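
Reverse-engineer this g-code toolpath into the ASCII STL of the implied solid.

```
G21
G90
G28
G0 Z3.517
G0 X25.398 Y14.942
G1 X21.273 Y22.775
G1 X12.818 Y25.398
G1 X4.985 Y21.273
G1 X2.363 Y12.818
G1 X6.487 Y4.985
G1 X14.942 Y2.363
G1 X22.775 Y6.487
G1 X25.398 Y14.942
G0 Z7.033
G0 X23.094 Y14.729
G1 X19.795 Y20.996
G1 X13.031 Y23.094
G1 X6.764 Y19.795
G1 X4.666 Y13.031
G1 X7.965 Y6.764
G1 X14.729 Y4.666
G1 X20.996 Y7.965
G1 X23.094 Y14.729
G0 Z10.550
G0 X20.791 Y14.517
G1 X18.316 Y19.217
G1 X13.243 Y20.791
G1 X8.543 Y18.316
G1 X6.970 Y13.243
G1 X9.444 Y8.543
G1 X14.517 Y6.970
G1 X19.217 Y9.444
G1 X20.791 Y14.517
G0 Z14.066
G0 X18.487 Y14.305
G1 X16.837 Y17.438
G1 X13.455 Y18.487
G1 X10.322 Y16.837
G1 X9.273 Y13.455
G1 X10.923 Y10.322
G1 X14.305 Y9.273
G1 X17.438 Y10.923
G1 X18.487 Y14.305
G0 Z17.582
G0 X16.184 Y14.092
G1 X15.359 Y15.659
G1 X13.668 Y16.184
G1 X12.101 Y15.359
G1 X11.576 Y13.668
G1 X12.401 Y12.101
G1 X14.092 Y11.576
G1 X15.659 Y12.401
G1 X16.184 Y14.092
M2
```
solid part
  facet normal 0.0000 0.0000 -1.0000
    outer loop
      vertex 12.606 27.701 0.000
      vertex 22.752 24.554 0.000
      vertex 27.701 15.154 0.000
    endloop
  endfacet
  facet normal 0.0000 0.0000 -1.0000
    outer loop
      vertex 3.206 22.752 0.000
      vertex 12.606 27.701 0.000
      vertex 27.701 15.154 0.000
    endloop
  endfacet
  facet normal 0.0000 0.0000 -1.0000
    outer loop
      vertex 0.059 12.606 0.000
      vertex 3.206 22.752 0.000
      vertex 27.701 15.154 0.000
    endloop
  endfacet
  facet normal 0.0000 0.0000 -1.0000
    outer loop
      vertex 5.008 3.206 0.000
      vertex 0.059 12.606 0.000
      vertex 27.701 15.154 0.000
    endloop
  endfacet
  facet normal 0.0000 0.0000 -1.0000
    outer loop
      vertex 15.154 0.059 0.000
      vertex 5.008 3.206 0.000
      vertex 27.701 15.154 0.000
    endloop
  endfacet
  facet normal 0.0000 0.0000 -1.0000
    outer loop
      vertex 24.554 5.008 0.000
      vertex 15.154 0.059 0.000
      vertex 27.701 15.154 0.000
    endloop
  endfacet
  facet normal 0.7562 0.3981 0.5194
    outer loop
      vertex 27.701 15.154 0.000
      vertex 22.752 24.554 0.000
      vertex 13.880 13.880 21.099
    endloop
  endfacet
  facet normal 0.2532 0.8162 0.5194
    outer loop
      vertex 22.752 24.554 0.000
      vertex 12.606 27.701 0.000
      vertex 13.880 13.880 21.099
    endloop
  endfacet
  facet normal -0.3981 0.7562 0.5194
    outer loop
      vertex 12.606 27.701 0.000
      vertex 3.206 22.752 0.000
      vertex 13.880 13.880 21.099
    endloop
  endfacet
  facet normal -0.8162 0.2532 0.5194
    outer loop
      vertex 3.206 22.752 0.000
      vertex 0.059 12.606 0.000
      vertex 13.880 13.880 21.099
    endloop
  endfacet
  facet normal -0.7562 -0.3981 0.5194
    outer loop
      vertex 0.059 12.606 0.000
      vertex 5.008 3.206 0.000
      vertex 13.880 13.880 21.099
    endloop
  endfacet
  facet normal -0.2532 -0.8162 0.5194
    outer loop
      vertex 5.008 3.206 0.000
      vertex 15.154 0.059 0.000
      vertex 13.880 13.880 21.099
    endloop
  endfacet
  facet normal 0.3981 -0.7562 0.5194
    outer loop
      vertex 15.154 0.059 0.000
      vertex 24.554 5.008 0.000
      vertex 13.880 13.880 21.099
    endloop
  endfacet
  facet normal 0.8162 -0.2532 0.5194
    outer loop
      vertex 24.554 5.008 0.000
      vertex 27.701 15.154 0.000
      vertex 13.880 13.880 21.099
    endloop
  endfacet
endsolid part

The G0 Z moves step by Δz≈3.517 mm. The G1 loops shrink linearly with z, so the solid tapers from its base footprint up to z≈21.1. Closing with a flat bottom cap and the tapered top and triangulating gives 14 facets — a regular 8-sided pyramid, base circumscribed radius ≈ 13.9 mm, apex at z ≈ 21.1 mm.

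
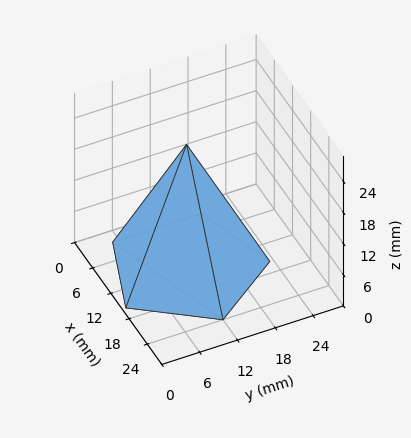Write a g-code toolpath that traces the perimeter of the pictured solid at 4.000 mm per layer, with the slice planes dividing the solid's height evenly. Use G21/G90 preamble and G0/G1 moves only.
Reading the render: the shape is a regular 5-sided pyramid, base circumscribed radius ≈ 12 mm, apex at z ≈ 24 mm (dimensions read to the nearest mm from the axis ticks). For the g-code, the solid's height is divided into equal slices at the stated Δz and each level perimeter traced with G1 moves after a G0 lift.

; perimeter-only toolpath
G21 ; units = mm
G90 ; absolute positioning
G28 ; home
; layer 1
G0 Z4.000
G0 X22.000 Y12.000
G1 X15.090 Y21.511
G1 X3.910 Y17.878
G1 X3.910 Y6.123
G1 X15.090 Y2.489
G1 X22.000 Y12.000
; layer 2
G0 Z8.000
G0 X20.000 Y12.000
G1 X14.472 Y19.609
G1 X5.528 Y16.702
G1 X5.528 Y7.298
G1 X14.472 Y4.391
G1 X20.000 Y12.000
; layer 3
G0 Z12.000
G0 X18.000 Y12.000
G1 X13.854 Y17.706
G1 X7.146 Y15.527
G1 X7.146 Y8.473
G1 X13.854 Y6.293
G1 X18.000 Y12.000
; layer 4
G0 Z16.000
G0 X16.000 Y12.000
G1 X13.236 Y15.804
G1 X8.764 Y14.351
G1 X8.764 Y9.649
G1 X13.236 Y8.196
G1 X16.000 Y12.000
; layer 5
G0 Z20.000
G0 X14.000 Y12.000
G1 X12.618 Y13.902
G1 X10.382 Y13.175
G1 X10.382 Y10.825
G1 X12.618 Y10.098
G1 X14.000 Y12.000
M2 ; end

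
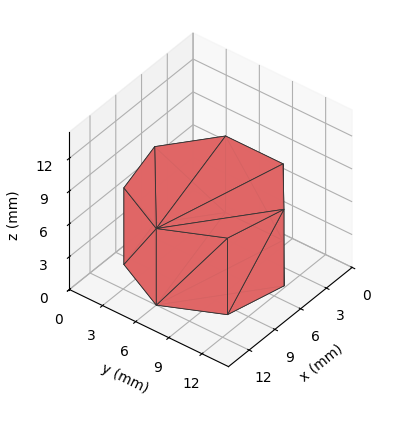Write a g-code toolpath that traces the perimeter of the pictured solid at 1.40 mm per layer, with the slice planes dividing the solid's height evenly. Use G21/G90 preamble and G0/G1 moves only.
Reading the render: the shape is a regular 7-sided prism (a cylinder approximated with 7 flat sides), circumscribed radius ≈ 6 mm, height ≈ 7 mm (dimensions read to the nearest mm from the axis ticks). For the g-code, the solid's height is divided into equal slices at the stated Δz and each level perimeter traced with G1 moves after a G0 lift.

; perimeter-only toolpath
G21 ; units = mm
G90 ; absolute positioning
G28 ; home
; layer 1
G0 Z1.40
G0 X12.00 Y6.00
G1 X9.74 Y10.69
G1 X4.66 Y11.85
G1 X0.59 Y8.60
G1 X0.59 Y3.40
G1 X4.66 Y0.15
G1 X9.74 Y1.31
G1 X12.00 Y6.00
; layer 2
G0 Z2.80
G0 X12.00 Y6.00
G1 X9.74 Y10.69
G1 X4.66 Y11.85
G1 X0.59 Y8.60
G1 X0.59 Y3.40
G1 X4.66 Y0.15
G1 X9.74 Y1.31
G1 X12.00 Y6.00
; layer 3
G0 Z4.20
G0 X12.00 Y6.00
G1 X9.74 Y10.69
G1 X4.66 Y11.85
G1 X0.59 Y8.60
G1 X0.59 Y3.40
G1 X4.66 Y0.15
G1 X9.74 Y1.31
G1 X12.00 Y6.00
; layer 4
G0 Z5.60
G0 X12.00 Y6.00
G1 X9.74 Y10.69
G1 X4.66 Y11.85
G1 X0.59 Y8.60
G1 X0.59 Y3.40
G1 X4.66 Y0.15
G1 X9.74 Y1.31
G1 X12.00 Y6.00
; layer 5
G0 Z7.00
G0 X12.00 Y6.00
G1 X9.74 Y10.69
G1 X4.66 Y11.85
G1 X0.59 Y8.60
G1 X0.59 Y3.40
G1 X4.66 Y0.15
G1 X9.74 Y1.31
G1 X12.00 Y6.00
M2 ; end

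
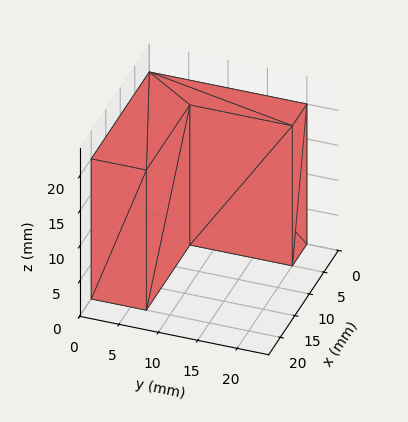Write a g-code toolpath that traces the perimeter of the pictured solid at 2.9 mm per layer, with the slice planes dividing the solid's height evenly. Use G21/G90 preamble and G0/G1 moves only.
Reading the render: the shape is an L-shaped prism: outer 20 × 20 mm, arm thicknesses ≈ 7 mm (horizontal) and 5 mm (vertical), extruded 20 mm in z (dimensions read to the nearest mm from the axis ticks). For the g-code, the solid's height is divided into equal slices at the stated Δz and each level perimeter traced with G1 moves after a G0 lift.

; perimeter-only toolpath
G21 ; units = mm
G90 ; absolute positioning
G28 ; home
; layer 1
G0 Z2.9
G0 X0.0 Y0.0
G1 X20.0 Y0.0
G1 X20.0 Y7.0
G1 X5.0 Y7.0
G1 X5.0 Y20.0
G1 X0.0 Y20.0
G1 X0.0 Y0.0
; layer 2
G0 Z5.7
G0 X0.0 Y0.0
G1 X20.0 Y0.0
G1 X20.0 Y7.0
G1 X5.0 Y7.0
G1 X5.0 Y20.0
G1 X0.0 Y20.0
G1 X0.0 Y0.0
; layer 3
G0 Z8.6
G0 X0.0 Y0.0
G1 X20.0 Y0.0
G1 X20.0 Y7.0
G1 X5.0 Y7.0
G1 X5.0 Y20.0
G1 X0.0 Y20.0
G1 X0.0 Y0.0
; layer 4
G0 Z11.4
G0 X0.0 Y0.0
G1 X20.0 Y0.0
G1 X20.0 Y7.0
G1 X5.0 Y7.0
G1 X5.0 Y20.0
G1 X0.0 Y20.0
G1 X0.0 Y0.0
; layer 5
G0 Z14.3
G0 X0.0 Y0.0
G1 X20.0 Y0.0
G1 X20.0 Y7.0
G1 X5.0 Y7.0
G1 X5.0 Y20.0
G1 X0.0 Y20.0
G1 X0.0 Y0.0
; layer 6
G0 Z17.1
G0 X0.0 Y0.0
G1 X20.0 Y0.0
G1 X20.0 Y7.0
G1 X5.0 Y7.0
G1 X5.0 Y20.0
G1 X0.0 Y20.0
G1 X0.0 Y0.0
; layer 7
G0 Z20.0
G0 X0.0 Y0.0
G1 X20.0 Y0.0
G1 X20.0 Y7.0
G1 X5.0 Y7.0
G1 X5.0 Y20.0
G1 X0.0 Y20.0
G1 X0.0 Y0.0
M2 ; end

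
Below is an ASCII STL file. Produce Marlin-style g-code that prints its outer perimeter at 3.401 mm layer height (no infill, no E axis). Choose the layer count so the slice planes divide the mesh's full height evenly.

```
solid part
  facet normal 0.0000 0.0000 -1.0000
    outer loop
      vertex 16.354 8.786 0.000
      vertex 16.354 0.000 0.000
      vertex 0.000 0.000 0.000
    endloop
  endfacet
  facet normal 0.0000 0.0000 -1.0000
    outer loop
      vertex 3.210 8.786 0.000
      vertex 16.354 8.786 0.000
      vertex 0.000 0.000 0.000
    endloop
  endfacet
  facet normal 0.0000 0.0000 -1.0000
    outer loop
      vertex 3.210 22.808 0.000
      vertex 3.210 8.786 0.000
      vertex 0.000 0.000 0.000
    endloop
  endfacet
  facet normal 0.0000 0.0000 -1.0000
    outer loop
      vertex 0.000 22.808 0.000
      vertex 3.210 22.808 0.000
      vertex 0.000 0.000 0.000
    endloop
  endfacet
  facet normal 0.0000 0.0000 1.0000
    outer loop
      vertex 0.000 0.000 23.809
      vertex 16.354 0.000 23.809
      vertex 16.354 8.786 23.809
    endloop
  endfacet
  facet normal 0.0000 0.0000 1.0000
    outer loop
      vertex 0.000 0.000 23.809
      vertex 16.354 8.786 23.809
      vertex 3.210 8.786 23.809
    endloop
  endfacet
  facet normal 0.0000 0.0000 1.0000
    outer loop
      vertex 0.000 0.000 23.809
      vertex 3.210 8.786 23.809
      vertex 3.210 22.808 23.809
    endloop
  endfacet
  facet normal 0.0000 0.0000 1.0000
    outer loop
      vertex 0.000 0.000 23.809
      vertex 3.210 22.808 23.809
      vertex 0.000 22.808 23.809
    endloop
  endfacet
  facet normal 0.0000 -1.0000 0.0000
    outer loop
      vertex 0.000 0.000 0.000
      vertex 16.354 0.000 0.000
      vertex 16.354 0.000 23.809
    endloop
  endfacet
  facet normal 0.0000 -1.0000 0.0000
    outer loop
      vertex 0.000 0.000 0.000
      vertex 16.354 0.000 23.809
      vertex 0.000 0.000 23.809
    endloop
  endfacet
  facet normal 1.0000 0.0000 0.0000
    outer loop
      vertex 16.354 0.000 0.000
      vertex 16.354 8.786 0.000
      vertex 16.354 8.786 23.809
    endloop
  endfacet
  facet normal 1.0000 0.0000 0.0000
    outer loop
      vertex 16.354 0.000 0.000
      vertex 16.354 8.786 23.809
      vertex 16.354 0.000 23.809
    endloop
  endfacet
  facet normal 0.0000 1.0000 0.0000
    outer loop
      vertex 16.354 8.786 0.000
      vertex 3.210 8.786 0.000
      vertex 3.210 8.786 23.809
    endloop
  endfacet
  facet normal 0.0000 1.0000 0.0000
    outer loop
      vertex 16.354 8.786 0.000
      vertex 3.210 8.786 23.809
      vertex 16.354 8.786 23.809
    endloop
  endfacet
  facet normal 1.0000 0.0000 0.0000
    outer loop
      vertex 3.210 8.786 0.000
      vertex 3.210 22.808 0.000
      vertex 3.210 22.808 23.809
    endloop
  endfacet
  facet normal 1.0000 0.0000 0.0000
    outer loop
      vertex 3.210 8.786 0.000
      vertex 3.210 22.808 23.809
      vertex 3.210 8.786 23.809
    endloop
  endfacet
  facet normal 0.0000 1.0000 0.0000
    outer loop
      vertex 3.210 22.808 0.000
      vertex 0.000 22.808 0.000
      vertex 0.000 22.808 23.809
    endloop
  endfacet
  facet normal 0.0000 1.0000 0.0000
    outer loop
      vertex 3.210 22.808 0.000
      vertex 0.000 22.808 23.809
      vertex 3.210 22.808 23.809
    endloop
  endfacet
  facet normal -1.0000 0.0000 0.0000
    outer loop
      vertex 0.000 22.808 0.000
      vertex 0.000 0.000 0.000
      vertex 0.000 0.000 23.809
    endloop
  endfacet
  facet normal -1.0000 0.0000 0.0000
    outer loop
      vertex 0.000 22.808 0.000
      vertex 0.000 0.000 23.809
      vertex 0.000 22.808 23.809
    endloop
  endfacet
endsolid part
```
; perimeter-only toolpath
G21 ; units = mm
G90 ; absolute positioning
G28 ; home
; layer 1
G0 Z3.401
G0 X0.000 Y0.000
G1 X16.354 Y0.000
G1 X16.354 Y8.786
G1 X3.210 Y8.786
G1 X3.210 Y22.808
G1 X0.000 Y22.808
G1 X0.000 Y0.000
; layer 2
G0 Z6.803
G0 X0.000 Y0.000
G1 X16.354 Y0.000
G1 X16.354 Y8.786
G1 X3.210 Y8.786
G1 X3.210 Y22.808
G1 X0.000 Y22.808
G1 X0.000 Y0.000
; layer 3
G0 Z10.204
G0 X0.000 Y0.000
G1 X16.354 Y0.000
G1 X16.354 Y8.786
G1 X3.210 Y8.786
G1 X3.210 Y22.808
G1 X0.000 Y22.808
G1 X0.000 Y0.000
; layer 4
G0 Z13.605
G0 X0.000 Y0.000
G1 X16.354 Y0.000
G1 X16.354 Y8.786
G1 X3.210 Y8.786
G1 X3.210 Y22.808
G1 X0.000 Y22.808
G1 X0.000 Y0.000
; layer 5
G0 Z17.006
G0 X0.000 Y0.000
G1 X16.354 Y0.000
G1 X16.354 Y8.786
G1 X3.210 Y8.786
G1 X3.210 Y22.808
G1 X0.000 Y22.808
G1 X0.000 Y0.000
; layer 6
G0 Z20.408
G0 X0.000 Y0.000
G1 X16.354 Y0.000
G1 X16.354 Y8.786
G1 X3.210 Y8.786
G1 X3.210 Y22.808
G1 X0.000 Y22.808
G1 X0.000 Y0.000
; layer 7
G0 Z23.809
G0 X0.000 Y0.000
G1 X16.354 Y0.000
G1 X16.354 Y8.786
G1 X3.210 Y8.786
G1 X3.210 Y22.808
G1 X0.000 Y22.808
G1 X0.000 Y0.000
M2 ; end

The solid is an L-shaped prism: outer 16.4 × 22.8 mm, arm thicknesses ≈ 8.79 mm (horizontal) and 3.21 mm (vertical), extruded 23.8 mm in z. Slicing at Δz = 3.401 mm — 7 equal slices spanning the solid's height, so layer i sits at z = i·h/7 — gives 7 non-empty perimeters. Each is a 6-segment closed polygon; G0 lifts to the layer z and rapids to the start vertex, then G1 traces the edges.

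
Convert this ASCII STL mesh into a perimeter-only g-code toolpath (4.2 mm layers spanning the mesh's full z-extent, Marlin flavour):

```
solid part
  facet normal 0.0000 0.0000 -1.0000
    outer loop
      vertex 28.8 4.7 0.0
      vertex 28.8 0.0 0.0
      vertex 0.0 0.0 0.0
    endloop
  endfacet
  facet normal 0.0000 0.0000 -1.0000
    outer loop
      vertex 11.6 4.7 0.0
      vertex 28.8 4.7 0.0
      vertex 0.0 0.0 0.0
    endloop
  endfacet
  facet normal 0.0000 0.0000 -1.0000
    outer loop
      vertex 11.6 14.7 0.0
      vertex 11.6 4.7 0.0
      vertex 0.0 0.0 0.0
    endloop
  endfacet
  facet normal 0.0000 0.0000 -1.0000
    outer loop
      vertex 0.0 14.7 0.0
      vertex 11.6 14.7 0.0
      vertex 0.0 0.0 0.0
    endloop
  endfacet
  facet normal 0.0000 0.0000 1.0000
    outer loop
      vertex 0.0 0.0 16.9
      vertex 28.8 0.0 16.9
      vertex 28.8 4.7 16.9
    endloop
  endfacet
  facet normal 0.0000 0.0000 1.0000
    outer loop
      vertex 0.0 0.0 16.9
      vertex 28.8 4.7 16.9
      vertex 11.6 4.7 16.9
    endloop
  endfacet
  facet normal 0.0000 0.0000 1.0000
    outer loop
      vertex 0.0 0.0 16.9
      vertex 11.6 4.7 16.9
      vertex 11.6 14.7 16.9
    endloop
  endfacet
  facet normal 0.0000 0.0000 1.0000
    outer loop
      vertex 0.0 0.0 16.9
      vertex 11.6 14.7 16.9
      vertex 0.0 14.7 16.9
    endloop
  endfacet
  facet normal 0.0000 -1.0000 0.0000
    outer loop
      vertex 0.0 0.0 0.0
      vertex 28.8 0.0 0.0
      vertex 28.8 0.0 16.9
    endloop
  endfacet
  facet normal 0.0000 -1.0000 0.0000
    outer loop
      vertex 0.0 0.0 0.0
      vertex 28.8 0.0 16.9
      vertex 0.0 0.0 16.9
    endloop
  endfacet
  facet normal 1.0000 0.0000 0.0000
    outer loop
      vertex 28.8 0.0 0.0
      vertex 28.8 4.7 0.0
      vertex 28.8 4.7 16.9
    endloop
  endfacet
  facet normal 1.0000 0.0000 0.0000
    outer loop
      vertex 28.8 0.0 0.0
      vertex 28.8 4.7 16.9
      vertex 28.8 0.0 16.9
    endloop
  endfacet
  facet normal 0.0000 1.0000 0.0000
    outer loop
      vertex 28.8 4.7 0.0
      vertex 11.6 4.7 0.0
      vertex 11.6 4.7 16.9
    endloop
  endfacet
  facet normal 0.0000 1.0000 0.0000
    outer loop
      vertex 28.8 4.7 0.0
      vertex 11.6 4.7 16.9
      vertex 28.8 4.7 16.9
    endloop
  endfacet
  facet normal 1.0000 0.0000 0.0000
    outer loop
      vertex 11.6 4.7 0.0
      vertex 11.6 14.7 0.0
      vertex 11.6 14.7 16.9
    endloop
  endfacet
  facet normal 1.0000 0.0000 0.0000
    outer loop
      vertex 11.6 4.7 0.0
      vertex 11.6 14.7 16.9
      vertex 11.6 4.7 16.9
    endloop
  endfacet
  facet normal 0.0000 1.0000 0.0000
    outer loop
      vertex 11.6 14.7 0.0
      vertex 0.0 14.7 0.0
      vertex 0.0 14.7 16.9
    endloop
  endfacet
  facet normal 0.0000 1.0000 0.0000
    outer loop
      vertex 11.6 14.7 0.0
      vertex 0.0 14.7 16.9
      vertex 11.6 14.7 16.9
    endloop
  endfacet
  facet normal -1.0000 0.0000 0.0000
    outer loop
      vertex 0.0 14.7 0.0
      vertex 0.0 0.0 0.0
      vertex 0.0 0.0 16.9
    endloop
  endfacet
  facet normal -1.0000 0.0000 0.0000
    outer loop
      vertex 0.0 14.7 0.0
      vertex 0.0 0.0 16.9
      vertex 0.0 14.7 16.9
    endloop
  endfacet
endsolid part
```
; perimeter-only toolpath
G21 ; units = mm
G90 ; absolute positioning
G28 ; home
; layer 1
G0 Z4.2
G0 X0.0 Y0.0
G1 X28.8 Y0.0
G1 X28.8 Y4.7
G1 X11.6 Y4.7
G1 X11.6 Y14.7
G1 X0.0 Y14.7
G1 X0.0 Y0.0
; layer 2
G0 Z8.4
G0 X0.0 Y0.0
G1 X28.8 Y0.0
G1 X28.8 Y4.7
G1 X11.6 Y4.7
G1 X11.6 Y14.7
G1 X0.0 Y14.7
G1 X0.0 Y0.0
; layer 3
G0 Z12.7
G0 X0.0 Y0.0
G1 X28.8 Y0.0
G1 X28.8 Y4.7
G1 X11.6 Y4.7
G1 X11.6 Y14.7
G1 X0.0 Y14.7
G1 X0.0 Y0.0
; layer 4
G0 Z16.9
G0 X0.0 Y0.0
G1 X28.8 Y0.0
G1 X28.8 Y4.7
G1 X11.6 Y4.7
G1 X11.6 Y14.7
G1 X0.0 Y14.7
G1 X0.0 Y0.0
M2 ; end

The solid is an L-shaped prism: outer 28.8 × 14.7 mm, arm thicknesses ≈ 4.7 mm (horizontal) and 11.6 mm (vertical), extruded 16.9 mm in z. Slicing at Δz = 4.2 mm — 4 equal slices spanning the solid's height, so layer i sits at z = i·h/4 — gives 4 non-empty perimeters. Each is a 6-segment closed polygon; G0 lifts to the layer z and rapids to the start vertex, then G1 traces the edges.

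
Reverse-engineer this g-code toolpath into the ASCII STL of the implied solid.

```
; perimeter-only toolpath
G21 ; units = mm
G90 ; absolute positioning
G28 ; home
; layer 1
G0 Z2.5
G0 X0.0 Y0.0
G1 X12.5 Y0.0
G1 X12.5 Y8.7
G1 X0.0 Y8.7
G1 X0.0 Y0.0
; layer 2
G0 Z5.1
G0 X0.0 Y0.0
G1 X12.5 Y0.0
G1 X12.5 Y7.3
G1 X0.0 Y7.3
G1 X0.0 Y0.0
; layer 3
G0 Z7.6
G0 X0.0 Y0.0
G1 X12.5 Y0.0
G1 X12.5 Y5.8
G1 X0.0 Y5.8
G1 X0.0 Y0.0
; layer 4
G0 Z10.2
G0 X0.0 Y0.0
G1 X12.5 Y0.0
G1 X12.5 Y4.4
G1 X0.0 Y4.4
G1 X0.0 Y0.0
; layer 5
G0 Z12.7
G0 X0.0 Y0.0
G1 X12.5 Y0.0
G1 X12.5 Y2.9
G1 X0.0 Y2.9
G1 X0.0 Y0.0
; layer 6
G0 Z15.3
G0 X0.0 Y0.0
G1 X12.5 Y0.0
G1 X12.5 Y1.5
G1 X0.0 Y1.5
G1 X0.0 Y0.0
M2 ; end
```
solid part
  facet normal 0.0000 0.0000 -1.0000
    outer loop
      vertex 12.5 10.2 0.0
      vertex 12.5 0.0 0.0
      vertex 0.0 0.0 0.0
    endloop
  endfacet
  facet normal 0.0000 0.0000 -1.0000
    outer loop
      vertex 0.0 10.2 0.0
      vertex 12.5 10.2 0.0
      vertex 0.0 0.0 0.0
    endloop
  endfacet
  facet normal 0.0000 -1.0000 0.0000
    outer loop
      vertex 0.0 0.0 0.0
      vertex 12.5 0.0 0.0
      vertex 12.5 0.0 17.8
    endloop
  endfacet
  facet normal 0.0000 -1.0000 0.0000
    outer loop
      vertex 0.0 0.0 0.0
      vertex 12.5 0.0 17.8
      vertex 0.0 0.0 17.8
    endloop
  endfacet
  facet normal 0.0000 0.8676 0.4972
    outer loop
      vertex 0.0 0.0 17.8
      vertex 12.5 0.0 17.8
      vertex 12.5 10.2 0.0
    endloop
  endfacet
  facet normal 0.0000 0.8676 0.4972
    outer loop
      vertex 0.0 0.0 17.8
      vertex 12.5 10.2 0.0
      vertex 0.0 10.2 0.0
    endloop
  endfacet
  facet normal -1.0000 0.0000 0.0000
    outer loop
      vertex 0.0 0.0 17.8
      vertex 0.0 10.2 0.0
      vertex 0.0 0.0 0.0
    endloop
  endfacet
  facet normal 1.0000 0.0000 0.0000
    outer loop
      vertex 12.5 0.0 0.0
      vertex 12.5 10.2 0.0
      vertex 12.5 0.0 17.8
    endloop
  endfacet
endsolid part

The G0 Z moves step by Δz≈2.5 mm. The G1 loops shrink linearly with z, so the solid tapers from its base footprint up to z≈17.8. Closing with a flat bottom cap and the tapered top and triangulating gives 8 facets — a wedge (ramp): 12.5 × 10.2 mm base, rising to 17.8 mm along the y=0 edge and sloping linearly to z=0 at y=10.2.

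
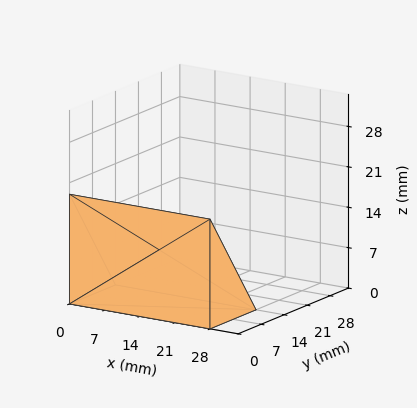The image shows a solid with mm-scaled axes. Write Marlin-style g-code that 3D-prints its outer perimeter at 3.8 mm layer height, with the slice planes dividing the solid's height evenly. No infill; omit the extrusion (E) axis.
Reading the render: the shape is a wedge (ramp): 28 × 14 mm base, rising to 19 mm along the y=0 edge and sloping linearly to z=0 at y=14 (dimensions read to the nearest mm from the axis ticks). For the g-code, the solid's height is divided into equal slices at the stated Δz and each level perimeter traced with G1 moves after a G0 lift.

; perimeter-only toolpath
G21 ; units = mm
G90 ; absolute positioning
G28 ; home
; layer 1
G0 Z3.8
G0 X0.0 Y0.0
G1 X28.0 Y0.0
G1 X28.0 Y11.2
G1 X0.0 Y11.2
G1 X0.0 Y0.0
; layer 2
G0 Z7.6
G0 X0.0 Y0.0
G1 X28.0 Y0.0
G1 X28.0 Y8.4
G1 X0.0 Y8.4
G1 X0.0 Y0.0
; layer 3
G0 Z11.4
G0 X0.0 Y0.0
G1 X28.0 Y0.0
G1 X28.0 Y5.6
G1 X0.0 Y5.6
G1 X0.0 Y0.0
; layer 4
G0 Z15.2
G0 X0.0 Y0.0
G1 X28.0 Y0.0
G1 X28.0 Y2.8
G1 X0.0 Y2.8
G1 X0.0 Y0.0
M2 ; end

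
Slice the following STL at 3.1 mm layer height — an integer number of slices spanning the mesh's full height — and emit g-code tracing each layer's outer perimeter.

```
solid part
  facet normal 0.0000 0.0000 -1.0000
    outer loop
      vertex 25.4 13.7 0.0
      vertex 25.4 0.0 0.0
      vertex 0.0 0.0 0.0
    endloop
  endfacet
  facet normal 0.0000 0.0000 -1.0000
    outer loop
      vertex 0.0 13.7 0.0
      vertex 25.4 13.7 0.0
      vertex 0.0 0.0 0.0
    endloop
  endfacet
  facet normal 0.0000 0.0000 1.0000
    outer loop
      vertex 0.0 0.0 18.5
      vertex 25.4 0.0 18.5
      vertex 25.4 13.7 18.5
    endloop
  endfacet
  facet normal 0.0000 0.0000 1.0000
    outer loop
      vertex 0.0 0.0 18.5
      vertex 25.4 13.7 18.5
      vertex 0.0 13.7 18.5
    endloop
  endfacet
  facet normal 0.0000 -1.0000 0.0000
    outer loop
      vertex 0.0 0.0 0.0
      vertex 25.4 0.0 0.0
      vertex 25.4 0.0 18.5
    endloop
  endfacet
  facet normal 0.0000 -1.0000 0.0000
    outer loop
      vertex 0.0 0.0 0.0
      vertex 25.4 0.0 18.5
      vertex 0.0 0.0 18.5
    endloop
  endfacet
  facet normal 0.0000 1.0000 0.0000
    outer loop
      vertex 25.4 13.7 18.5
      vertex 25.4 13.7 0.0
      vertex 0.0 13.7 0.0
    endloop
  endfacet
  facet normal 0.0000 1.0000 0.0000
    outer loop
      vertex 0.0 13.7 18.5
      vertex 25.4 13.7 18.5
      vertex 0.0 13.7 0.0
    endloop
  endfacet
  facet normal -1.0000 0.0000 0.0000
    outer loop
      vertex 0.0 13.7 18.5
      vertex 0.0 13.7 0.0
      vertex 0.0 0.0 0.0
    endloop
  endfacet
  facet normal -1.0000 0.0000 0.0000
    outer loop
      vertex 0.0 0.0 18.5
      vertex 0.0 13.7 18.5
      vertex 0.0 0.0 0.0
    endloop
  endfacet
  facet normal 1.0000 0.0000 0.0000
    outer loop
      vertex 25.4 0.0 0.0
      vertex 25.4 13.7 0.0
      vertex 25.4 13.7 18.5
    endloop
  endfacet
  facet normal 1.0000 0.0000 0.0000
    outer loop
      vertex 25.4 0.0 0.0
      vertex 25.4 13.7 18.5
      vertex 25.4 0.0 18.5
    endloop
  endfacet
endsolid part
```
; perimeter-only toolpath
G21 ; units = mm
G90 ; absolute positioning
G28 ; home
; layer 1
G0 Z3.1
G0 X0.0 Y0.0
G1 X25.4 Y0.0
G1 X25.4 Y13.7
G1 X0.0 Y13.7
G1 X0.0 Y0.0
; layer 2
G0 Z6.2
G0 X0.0 Y0.0
G1 X25.4 Y0.0
G1 X25.4 Y13.7
G1 X0.0 Y13.7
G1 X0.0 Y0.0
; layer 3
G0 Z9.2
G0 X0.0 Y0.0
G1 X25.4 Y0.0
G1 X25.4 Y13.7
G1 X0.0 Y13.7
G1 X0.0 Y0.0
; layer 4
G0 Z12.3
G0 X0.0 Y0.0
G1 X25.4 Y0.0
G1 X25.4 Y13.7
G1 X0.0 Y13.7
G1 X0.0 Y0.0
; layer 5
G0 Z15.4
G0 X0.0 Y0.0
G1 X25.4 Y0.0
G1 X25.4 Y13.7
G1 X0.0 Y13.7
G1 X0.0 Y0.0
; layer 6
G0 Z18.5
G0 X0.0 Y0.0
G1 X25.4 Y0.0
G1 X25.4 Y13.7
G1 X0.0 Y13.7
G1 X0.0 Y0.0
M2 ; end

The solid is a rectangular box, roughly 25.4 × 13.7 mm footprint and 18.5 mm tall. Slicing at Δz = 3.1 mm — 6 equal slices spanning the solid's height, so layer i sits at z = i·h/6 — gives 6 non-empty perimeters. Each is a 4-segment closed polygon; G0 lifts to the layer z and rapids to the start vertex, then G1 traces the edges.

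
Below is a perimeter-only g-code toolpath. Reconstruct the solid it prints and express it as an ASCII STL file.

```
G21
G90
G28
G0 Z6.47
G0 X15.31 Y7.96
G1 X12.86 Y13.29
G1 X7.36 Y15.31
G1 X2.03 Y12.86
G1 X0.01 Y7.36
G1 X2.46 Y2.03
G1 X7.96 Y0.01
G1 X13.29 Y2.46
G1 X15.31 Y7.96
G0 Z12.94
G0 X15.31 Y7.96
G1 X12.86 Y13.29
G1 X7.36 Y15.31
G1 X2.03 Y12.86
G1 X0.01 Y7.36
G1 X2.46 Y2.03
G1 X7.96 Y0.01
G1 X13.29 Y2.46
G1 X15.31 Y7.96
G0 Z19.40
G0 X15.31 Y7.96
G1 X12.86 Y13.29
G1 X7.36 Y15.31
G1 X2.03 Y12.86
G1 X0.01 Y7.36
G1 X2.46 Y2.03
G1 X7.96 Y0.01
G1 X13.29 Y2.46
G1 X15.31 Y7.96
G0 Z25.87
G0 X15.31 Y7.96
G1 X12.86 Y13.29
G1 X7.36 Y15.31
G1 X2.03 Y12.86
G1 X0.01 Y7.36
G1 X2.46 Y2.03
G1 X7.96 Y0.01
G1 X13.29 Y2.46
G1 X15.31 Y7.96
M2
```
solid part
  facet normal 0.0000 0.0000 -1.0000
    outer loop
      vertex 7.36 15.31 0.00
      vertex 12.86 13.29 0.00
      vertex 15.31 7.96 0.00
    endloop
  endfacet
  facet normal 0.0000 0.0000 -1.0000
    outer loop
      vertex 2.03 12.86 0.00
      vertex 7.36 15.31 0.00
      vertex 15.31 7.96 0.00
    endloop
  endfacet
  facet normal 0.0000 0.0000 -1.0000
    outer loop
      vertex 0.01 7.36 0.00
      vertex 2.03 12.86 0.00
      vertex 15.31 7.96 0.00
    endloop
  endfacet
  facet normal 0.0000 0.0000 -1.0000
    outer loop
      vertex 2.46 2.03 0.00
      vertex 0.01 7.36 0.00
      vertex 15.31 7.96 0.00
    endloop
  endfacet
  facet normal 0.0000 0.0000 -1.0000
    outer loop
      vertex 7.96 0.01 0.00
      vertex 2.46 2.03 0.00
      vertex 15.31 7.96 0.00
    endloop
  endfacet
  facet normal 0.0000 0.0000 -1.0000
    outer loop
      vertex 13.29 2.46 0.00
      vertex 7.96 0.01 0.00
      vertex 15.31 7.96 0.00
    endloop
  endfacet
  facet normal 0.0000 0.0000 1.0000
    outer loop
      vertex 15.31 7.96 25.87
      vertex 12.86 13.29 25.87
      vertex 7.36 15.31 25.87
    endloop
  endfacet
  facet normal 0.0000 0.0000 1.0000
    outer loop
      vertex 15.31 7.96 25.87
      vertex 7.36 15.31 25.87
      vertex 2.03 12.86 25.87
    endloop
  endfacet
  facet normal 0.0000 0.0000 1.0000
    outer loop
      vertex 15.31 7.96 25.87
      vertex 2.03 12.86 25.87
      vertex 0.01 7.36 25.87
    endloop
  endfacet
  facet normal 0.0000 0.0000 1.0000
    outer loop
      vertex 15.31 7.96 25.87
      vertex 0.01 7.36 25.87
      vertex 2.46 2.03 25.87
    endloop
  endfacet
  facet normal 0.0000 0.0000 1.0000
    outer loop
      vertex 15.31 7.96 25.87
      vertex 2.46 2.03 25.87
      vertex 7.96 0.01 25.87
    endloop
  endfacet
  facet normal 0.0000 0.0000 1.0000
    outer loop
      vertex 15.31 7.96 25.87
      vertex 7.96 0.01 25.87
      vertex 13.29 2.46 25.87
    endloop
  endfacet
  facet normal 0.9086 0.4177 0.0000
    outer loop
      vertex 15.31 7.96 0.00
      vertex 12.86 13.29 0.00
      vertex 12.86 13.29 25.87
    endloop
  endfacet
  facet normal 0.9086 0.4177 0.0000
    outer loop
      vertex 15.31 7.96 0.00
      vertex 12.86 13.29 25.87
      vertex 15.31 7.96 25.87
    endloop
  endfacet
  facet normal 0.3448 0.9387 0.0000
    outer loop
      vertex 12.86 13.29 0.00
      vertex 7.36 15.31 0.00
      vertex 7.36 15.31 25.87
    endloop
  endfacet
  facet normal 0.3448 0.9387 0.0000
    outer loop
      vertex 12.86 13.29 0.00
      vertex 7.36 15.31 25.87
      vertex 12.86 13.29 25.87
    endloop
  endfacet
  facet normal -0.4177 0.9086 0.0000
    outer loop
      vertex 7.36 15.31 0.00
      vertex 2.03 12.86 0.00
      vertex 2.03 12.86 25.87
    endloop
  endfacet
  facet normal -0.4177 0.9086 0.0000
    outer loop
      vertex 7.36 15.31 0.00
      vertex 2.03 12.86 25.87
      vertex 7.36 15.31 25.87
    endloop
  endfacet
  facet normal -0.9387 0.3448 0.0000
    outer loop
      vertex 2.03 12.86 0.00
      vertex 0.01 7.36 0.00
      vertex 0.01 7.36 25.87
    endloop
  endfacet
  facet normal -0.9387 0.3448 0.0000
    outer loop
      vertex 2.03 12.86 0.00
      vertex 0.01 7.36 25.87
      vertex 2.03 12.86 25.87
    endloop
  endfacet
  facet normal -0.9086 -0.4177 0.0000
    outer loop
      vertex 0.01 7.36 0.00
      vertex 2.46 2.03 0.00
      vertex 2.46 2.03 25.87
    endloop
  endfacet
  facet normal -0.9086 -0.4177 0.0000
    outer loop
      vertex 0.01 7.36 0.00
      vertex 2.46 2.03 25.87
      vertex 0.01 7.36 25.87
    endloop
  endfacet
  facet normal -0.3448 -0.9387 0.0000
    outer loop
      vertex 2.46 2.03 0.00
      vertex 7.96 0.01 0.00
      vertex 7.96 0.01 25.87
    endloop
  endfacet
  facet normal -0.3448 -0.9387 0.0000
    outer loop
      vertex 2.46 2.03 0.00
      vertex 7.96 0.01 25.87
      vertex 2.46 2.03 25.87
    endloop
  endfacet
  facet normal 0.4177 -0.9086 0.0000
    outer loop
      vertex 7.96 0.01 0.00
      vertex 13.29 2.46 0.00
      vertex 13.29 2.46 25.87
    endloop
  endfacet
  facet normal 0.4177 -0.9086 0.0000
    outer loop
      vertex 7.96 0.01 0.00
      vertex 13.29 2.46 25.87
      vertex 7.96 0.01 25.87
    endloop
  endfacet
  facet normal 0.9387 -0.3448 0.0000
    outer loop
      vertex 13.29 2.46 0.00
      vertex 15.31 7.96 0.00
      vertex 15.31 7.96 25.87
    endloop
  endfacet
  facet normal 0.9387 -0.3448 0.0000
    outer loop
      vertex 13.29 2.46 0.00
      vertex 15.31 7.96 25.87
      vertex 13.29 2.46 25.87
    endloop
  endfacet
endsolid part

The G0 Z moves step by Δz≈6.47 mm. Every layer's G1 loop is the same polygon, so the solid is a straight extrusion of it from z=0 to z≈25.9. Closing with flat bottom and top caps and triangulating gives 28 facets — a regular 8-sided prism (a cylinder approximated with 8 flat sides), circumscribed radius ≈ 7.66 mm, height ≈ 25.9 mm.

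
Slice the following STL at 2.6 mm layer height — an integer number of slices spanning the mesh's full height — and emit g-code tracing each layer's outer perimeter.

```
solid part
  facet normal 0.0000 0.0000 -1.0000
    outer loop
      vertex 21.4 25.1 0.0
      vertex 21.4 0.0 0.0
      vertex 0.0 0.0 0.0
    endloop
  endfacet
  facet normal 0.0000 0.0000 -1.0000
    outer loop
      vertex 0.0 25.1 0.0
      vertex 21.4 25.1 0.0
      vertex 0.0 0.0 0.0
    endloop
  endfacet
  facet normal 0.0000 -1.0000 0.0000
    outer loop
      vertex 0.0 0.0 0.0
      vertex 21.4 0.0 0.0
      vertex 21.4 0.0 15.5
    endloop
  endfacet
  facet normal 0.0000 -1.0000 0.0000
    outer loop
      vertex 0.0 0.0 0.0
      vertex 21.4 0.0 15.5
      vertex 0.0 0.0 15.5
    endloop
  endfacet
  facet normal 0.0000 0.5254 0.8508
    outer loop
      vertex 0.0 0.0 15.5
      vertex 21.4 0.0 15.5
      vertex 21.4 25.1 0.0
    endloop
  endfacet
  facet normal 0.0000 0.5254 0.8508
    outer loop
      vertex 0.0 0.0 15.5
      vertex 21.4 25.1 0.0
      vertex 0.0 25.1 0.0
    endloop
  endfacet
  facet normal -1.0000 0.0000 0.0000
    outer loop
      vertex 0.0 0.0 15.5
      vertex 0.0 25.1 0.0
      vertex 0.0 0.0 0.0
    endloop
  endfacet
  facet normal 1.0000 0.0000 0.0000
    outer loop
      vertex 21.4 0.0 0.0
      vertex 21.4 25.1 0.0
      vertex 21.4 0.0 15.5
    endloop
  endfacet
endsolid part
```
; perimeter-only toolpath
G21 ; units = mm
G90 ; absolute positioning
G28 ; home
; layer 1
G0 Z2.6
G0 X0.0 Y0.0
G1 X21.4 Y0.0
G1 X21.4 Y20.9
G1 X0.0 Y20.9
G1 X0.0 Y0.0
; layer 2
G0 Z5.2
G0 X0.0 Y0.0
G1 X21.4 Y0.0
G1 X21.4 Y16.7
G1 X0.0 Y16.7
G1 X0.0 Y0.0
; layer 3
G0 Z7.8
G0 X0.0 Y0.0
G1 X21.4 Y0.0
G1 X21.4 Y12.6
G1 X0.0 Y12.6
G1 X0.0 Y0.0
; layer 4
G0 Z10.3
G0 X0.0 Y0.0
G1 X21.4 Y0.0
G1 X21.4 Y8.4
G1 X0.0 Y8.4
G1 X0.0 Y0.0
; layer 5
G0 Z12.9
G0 X0.0 Y0.0
G1 X21.4 Y0.0
G1 X21.4 Y4.2
G1 X0.0 Y4.2
G1 X0.0 Y0.0
M2 ; end

The solid is a wedge (ramp): 21.4 × 25.1 mm base, rising to 15.5 mm along the y=0 edge and sloping linearly to z=0 at y=25.1. Slicing at Δz = 2.6 mm — 6 equal slices spanning the solid's height, so layer i sits at z = i·h/6 — gives 5 non-empty perimeters. Each is a 4-segment closed polygon; G0 lifts to the layer z and rapids to the start vertex, then G1 traces the edges. The cross-section shrinks linearly with z (the slice at the apex is degenerate and omitted).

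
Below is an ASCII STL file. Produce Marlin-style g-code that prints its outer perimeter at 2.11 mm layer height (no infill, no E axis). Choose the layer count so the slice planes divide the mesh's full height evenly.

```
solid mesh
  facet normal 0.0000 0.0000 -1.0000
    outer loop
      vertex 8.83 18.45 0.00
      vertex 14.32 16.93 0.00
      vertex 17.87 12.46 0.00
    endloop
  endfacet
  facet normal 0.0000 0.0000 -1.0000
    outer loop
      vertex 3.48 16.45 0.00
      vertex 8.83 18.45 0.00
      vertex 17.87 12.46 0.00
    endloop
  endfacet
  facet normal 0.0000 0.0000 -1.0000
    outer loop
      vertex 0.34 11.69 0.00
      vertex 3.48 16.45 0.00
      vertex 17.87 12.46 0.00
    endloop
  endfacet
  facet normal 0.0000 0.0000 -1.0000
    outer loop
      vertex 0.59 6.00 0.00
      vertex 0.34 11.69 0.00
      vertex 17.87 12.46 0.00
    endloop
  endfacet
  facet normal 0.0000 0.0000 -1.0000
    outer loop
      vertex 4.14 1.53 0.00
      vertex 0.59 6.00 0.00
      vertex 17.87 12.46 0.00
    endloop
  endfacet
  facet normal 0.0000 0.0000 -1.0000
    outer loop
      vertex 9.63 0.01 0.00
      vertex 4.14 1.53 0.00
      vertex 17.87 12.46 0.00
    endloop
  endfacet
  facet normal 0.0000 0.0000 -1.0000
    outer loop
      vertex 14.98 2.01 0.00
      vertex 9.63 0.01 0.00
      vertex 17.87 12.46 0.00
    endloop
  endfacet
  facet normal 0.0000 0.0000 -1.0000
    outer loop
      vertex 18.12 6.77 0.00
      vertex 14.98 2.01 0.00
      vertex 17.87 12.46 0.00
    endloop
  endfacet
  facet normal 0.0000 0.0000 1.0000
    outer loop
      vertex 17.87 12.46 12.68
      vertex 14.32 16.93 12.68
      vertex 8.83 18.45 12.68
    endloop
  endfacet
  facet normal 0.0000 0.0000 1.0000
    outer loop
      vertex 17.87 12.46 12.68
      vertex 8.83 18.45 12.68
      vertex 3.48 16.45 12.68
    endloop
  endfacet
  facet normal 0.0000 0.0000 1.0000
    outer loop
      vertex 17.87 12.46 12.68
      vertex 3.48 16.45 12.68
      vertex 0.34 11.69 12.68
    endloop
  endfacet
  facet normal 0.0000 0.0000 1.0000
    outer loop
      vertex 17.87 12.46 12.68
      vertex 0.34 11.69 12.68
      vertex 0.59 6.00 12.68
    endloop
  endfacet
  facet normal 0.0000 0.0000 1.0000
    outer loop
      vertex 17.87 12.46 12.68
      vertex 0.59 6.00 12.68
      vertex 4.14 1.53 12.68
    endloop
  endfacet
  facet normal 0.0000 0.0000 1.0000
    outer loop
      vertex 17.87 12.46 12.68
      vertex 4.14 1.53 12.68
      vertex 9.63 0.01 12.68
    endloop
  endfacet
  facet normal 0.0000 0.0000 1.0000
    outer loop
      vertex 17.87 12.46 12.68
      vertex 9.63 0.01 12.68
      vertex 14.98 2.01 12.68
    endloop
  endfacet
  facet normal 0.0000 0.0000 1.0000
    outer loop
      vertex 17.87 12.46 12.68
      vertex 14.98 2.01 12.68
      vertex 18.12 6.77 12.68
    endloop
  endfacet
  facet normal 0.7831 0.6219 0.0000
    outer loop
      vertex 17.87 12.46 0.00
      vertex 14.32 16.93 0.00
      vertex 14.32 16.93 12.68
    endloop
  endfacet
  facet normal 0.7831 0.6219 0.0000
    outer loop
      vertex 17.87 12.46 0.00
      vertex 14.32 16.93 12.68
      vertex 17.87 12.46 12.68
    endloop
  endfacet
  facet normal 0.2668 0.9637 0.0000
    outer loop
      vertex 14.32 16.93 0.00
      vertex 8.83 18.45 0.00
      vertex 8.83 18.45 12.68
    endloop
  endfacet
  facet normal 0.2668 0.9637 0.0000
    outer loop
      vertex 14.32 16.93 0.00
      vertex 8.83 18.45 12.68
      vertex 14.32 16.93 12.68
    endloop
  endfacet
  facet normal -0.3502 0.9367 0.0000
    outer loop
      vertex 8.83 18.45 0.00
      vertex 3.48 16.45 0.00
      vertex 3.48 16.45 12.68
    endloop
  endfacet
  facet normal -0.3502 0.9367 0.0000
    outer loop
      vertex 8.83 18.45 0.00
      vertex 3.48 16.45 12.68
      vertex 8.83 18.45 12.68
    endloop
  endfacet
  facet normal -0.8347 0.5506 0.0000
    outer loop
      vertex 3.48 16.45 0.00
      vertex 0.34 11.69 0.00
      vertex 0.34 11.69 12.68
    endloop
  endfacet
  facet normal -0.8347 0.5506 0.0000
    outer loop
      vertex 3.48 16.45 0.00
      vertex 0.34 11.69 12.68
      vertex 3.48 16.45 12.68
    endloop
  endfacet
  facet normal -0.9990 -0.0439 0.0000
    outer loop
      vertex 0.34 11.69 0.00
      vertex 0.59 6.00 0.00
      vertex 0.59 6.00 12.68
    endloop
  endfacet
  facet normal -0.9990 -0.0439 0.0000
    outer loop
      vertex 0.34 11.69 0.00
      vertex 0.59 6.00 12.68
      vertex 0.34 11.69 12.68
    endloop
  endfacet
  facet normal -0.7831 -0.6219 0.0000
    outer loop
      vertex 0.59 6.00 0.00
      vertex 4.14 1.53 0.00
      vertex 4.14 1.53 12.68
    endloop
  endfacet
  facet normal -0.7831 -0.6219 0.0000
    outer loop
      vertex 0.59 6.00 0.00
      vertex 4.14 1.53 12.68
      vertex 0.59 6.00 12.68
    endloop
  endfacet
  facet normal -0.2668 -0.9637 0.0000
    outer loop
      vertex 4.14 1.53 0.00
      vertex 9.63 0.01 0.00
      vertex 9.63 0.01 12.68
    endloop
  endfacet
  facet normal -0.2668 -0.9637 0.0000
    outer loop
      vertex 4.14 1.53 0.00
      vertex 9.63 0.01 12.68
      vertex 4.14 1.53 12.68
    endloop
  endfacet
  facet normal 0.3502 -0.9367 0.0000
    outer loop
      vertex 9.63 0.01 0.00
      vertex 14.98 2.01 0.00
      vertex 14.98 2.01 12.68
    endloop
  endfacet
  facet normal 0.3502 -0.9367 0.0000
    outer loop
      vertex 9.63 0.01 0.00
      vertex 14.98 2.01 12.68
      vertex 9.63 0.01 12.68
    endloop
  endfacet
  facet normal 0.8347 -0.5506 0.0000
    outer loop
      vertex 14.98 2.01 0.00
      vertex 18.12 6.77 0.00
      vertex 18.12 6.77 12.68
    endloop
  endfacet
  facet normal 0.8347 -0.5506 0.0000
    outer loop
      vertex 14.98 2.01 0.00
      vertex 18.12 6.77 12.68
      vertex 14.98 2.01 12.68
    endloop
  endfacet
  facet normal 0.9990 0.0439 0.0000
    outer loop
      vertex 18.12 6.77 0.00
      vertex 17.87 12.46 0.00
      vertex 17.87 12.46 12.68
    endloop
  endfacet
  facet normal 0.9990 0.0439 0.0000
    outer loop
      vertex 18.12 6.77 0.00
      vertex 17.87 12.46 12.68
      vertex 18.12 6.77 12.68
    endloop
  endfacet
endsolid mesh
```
; perimeter-only toolpath
G21 ; units = mm
G90 ; absolute positioning
G28 ; home
; layer 1
G0 Z2.11
G0 X17.87 Y12.46
G1 X14.32 Y16.93
G1 X8.83 Y18.45
G1 X3.48 Y16.45
G1 X0.34 Y11.69
G1 X0.59 Y6.00
G1 X4.14 Y1.53
G1 X9.63 Y0.01
G1 X14.98 Y2.01
G1 X18.12 Y6.77
G1 X17.87 Y12.46
; layer 2
G0 Z4.23
G0 X17.87 Y12.46
G1 X14.32 Y16.93
G1 X8.83 Y18.45
G1 X3.48 Y16.45
G1 X0.34 Y11.69
G1 X0.59 Y6.00
G1 X4.14 Y1.53
G1 X9.63 Y0.01
G1 X14.98 Y2.01
G1 X18.12 Y6.77
G1 X17.87 Y12.46
; layer 3
G0 Z6.34
G0 X17.87 Y12.46
G1 X14.32 Y16.93
G1 X8.83 Y18.45
G1 X3.48 Y16.45
G1 X0.34 Y11.69
G1 X0.59 Y6.00
G1 X4.14 Y1.53
G1 X9.63 Y0.01
G1 X14.98 Y2.01
G1 X18.12 Y6.77
G1 X17.87 Y12.46
; layer 4
G0 Z8.45
G0 X17.87 Y12.46
G1 X14.32 Y16.93
G1 X8.83 Y18.45
G1 X3.48 Y16.45
G1 X0.34 Y11.69
G1 X0.59 Y6.00
G1 X4.14 Y1.53
G1 X9.63 Y0.01
G1 X14.98 Y2.01
G1 X18.12 Y6.77
G1 X17.87 Y12.46
; layer 5
G0 Z10.57
G0 X17.87 Y12.46
G1 X14.32 Y16.93
G1 X8.83 Y18.45
G1 X3.48 Y16.45
G1 X0.34 Y11.69
G1 X0.59 Y6.00
G1 X4.14 Y1.53
G1 X9.63 Y0.01
G1 X14.98 Y2.01
G1 X18.12 Y6.77
G1 X17.87 Y12.46
; layer 6
G0 Z12.68
G0 X17.87 Y12.46
G1 X14.32 Y16.93
G1 X8.83 Y18.45
G1 X3.48 Y16.45
G1 X0.34 Y11.69
G1 X0.59 Y6.00
G1 X4.14 Y1.53
G1 X9.63 Y0.01
G1 X14.98 Y2.01
G1 X18.12 Y6.77
G1 X17.87 Y12.46
M2 ; end

The solid is a regular 10-sided prism (a cylinder approximated with 10 flat sides), circumscribed radius ≈ 9.23 mm, height ≈ 12.7 mm. Slicing at Δz = 2.11 mm — 6 equal slices spanning the solid's height, so layer i sits at z = i·h/6 — gives 6 non-empty perimeters. Each is a 10-segment closed polygon; G0 lifts to the layer z and rapids to the start vertex, then G1 traces the edges.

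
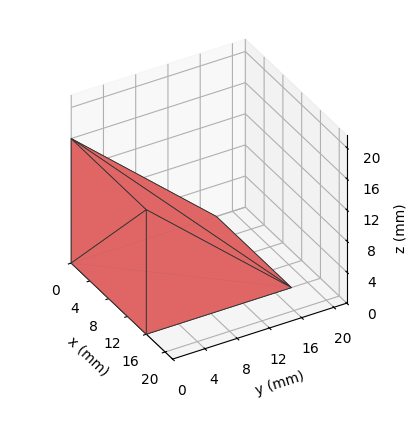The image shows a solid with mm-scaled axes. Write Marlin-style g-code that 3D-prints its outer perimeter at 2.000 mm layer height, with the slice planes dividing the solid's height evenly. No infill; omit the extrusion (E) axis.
Reading the render: the shape is a wedge (ramp): 16 × 18 mm base, rising to 16 mm along the y=0 edge and sloping linearly to z=0 at y=18 (dimensions read to the nearest mm from the axis ticks). For the g-code, the solid's height is divided into equal slices at the stated Δz and each level perimeter traced with G1 moves after a G0 lift.

; perimeter-only toolpath
G21 ; units = mm
G90 ; absolute positioning
G28 ; home
; layer 1
G0 Z2.000
G0 X0.000 Y0.000
G1 X16.000 Y0.000
G1 X16.000 Y15.750
G1 X0.000 Y15.750
G1 X0.000 Y0.000
; layer 2
G0 Z4.000
G0 X0.000 Y0.000
G1 X16.000 Y0.000
G1 X16.000 Y13.500
G1 X0.000 Y13.500
G1 X0.000 Y0.000
; layer 3
G0 Z6.000
G0 X0.000 Y0.000
G1 X16.000 Y0.000
G1 X16.000 Y11.250
G1 X0.000 Y11.250
G1 X0.000 Y0.000
; layer 4
G0 Z8.000
G0 X0.000 Y0.000
G1 X16.000 Y0.000
G1 X16.000 Y9.000
G1 X0.000 Y9.000
G1 X0.000 Y0.000
; layer 5
G0 Z10.000
G0 X0.000 Y0.000
G1 X16.000 Y0.000
G1 X16.000 Y6.750
G1 X0.000 Y6.750
G1 X0.000 Y0.000
; layer 6
G0 Z12.000
G0 X0.000 Y0.000
G1 X16.000 Y0.000
G1 X16.000 Y4.500
G1 X0.000 Y4.500
G1 X0.000 Y0.000
; layer 7
G0 Z14.000
G0 X0.000 Y0.000
G1 X16.000 Y0.000
G1 X16.000 Y2.250
G1 X0.000 Y2.250
G1 X0.000 Y0.000
M2 ; end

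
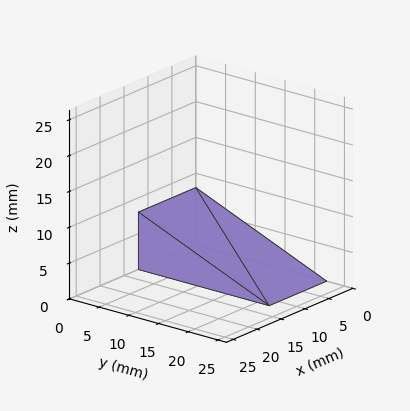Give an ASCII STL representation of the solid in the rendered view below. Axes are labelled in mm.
Reading the render: the shape is a wedge (ramp): 12 × 22 mm base, rising to 8 mm along the y=0 edge and sloping linearly to z=0 at y=22 (dimensions read to the nearest mm from the axis ticks). For the STL, each face is triangulated and given an outward normal.

solid part
  facet normal 0.0000 0.0000 -1.0000
    outer loop
      vertex 12.0 22.0 0.0
      vertex 12.0 0.0 0.0
      vertex 0.0 0.0 0.0
    endloop
  endfacet
  facet normal 0.0000 0.0000 -1.0000
    outer loop
      vertex 0.0 22.0 0.0
      vertex 12.0 22.0 0.0
      vertex 0.0 0.0 0.0
    endloop
  endfacet
  facet normal 0.0000 -1.0000 0.0000
    outer loop
      vertex 0.0 0.0 0.0
      vertex 12.0 0.0 0.0
      vertex 12.0 0.0 8.0
    endloop
  endfacet
  facet normal 0.0000 -1.0000 0.0000
    outer loop
      vertex 0.0 0.0 0.0
      vertex 12.0 0.0 8.0
      vertex 0.0 0.0 8.0
    endloop
  endfacet
  facet normal 0.0000 0.3417 0.9398
    outer loop
      vertex 0.0 0.0 8.0
      vertex 12.0 0.0 8.0
      vertex 12.0 22.0 0.0
    endloop
  endfacet
  facet normal 0.0000 0.3417 0.9398
    outer loop
      vertex 0.0 0.0 8.0
      vertex 12.0 22.0 0.0
      vertex 0.0 22.0 0.0
    endloop
  endfacet
  facet normal -1.0000 0.0000 0.0000
    outer loop
      vertex 0.0 0.0 8.0
      vertex 0.0 22.0 0.0
      vertex 0.0 0.0 0.0
    endloop
  endfacet
  facet normal 1.0000 0.0000 0.0000
    outer loop
      vertex 12.0 0.0 0.0
      vertex 12.0 22.0 0.0
      vertex 12.0 0.0 8.0
    endloop
  endfacet
endsolid part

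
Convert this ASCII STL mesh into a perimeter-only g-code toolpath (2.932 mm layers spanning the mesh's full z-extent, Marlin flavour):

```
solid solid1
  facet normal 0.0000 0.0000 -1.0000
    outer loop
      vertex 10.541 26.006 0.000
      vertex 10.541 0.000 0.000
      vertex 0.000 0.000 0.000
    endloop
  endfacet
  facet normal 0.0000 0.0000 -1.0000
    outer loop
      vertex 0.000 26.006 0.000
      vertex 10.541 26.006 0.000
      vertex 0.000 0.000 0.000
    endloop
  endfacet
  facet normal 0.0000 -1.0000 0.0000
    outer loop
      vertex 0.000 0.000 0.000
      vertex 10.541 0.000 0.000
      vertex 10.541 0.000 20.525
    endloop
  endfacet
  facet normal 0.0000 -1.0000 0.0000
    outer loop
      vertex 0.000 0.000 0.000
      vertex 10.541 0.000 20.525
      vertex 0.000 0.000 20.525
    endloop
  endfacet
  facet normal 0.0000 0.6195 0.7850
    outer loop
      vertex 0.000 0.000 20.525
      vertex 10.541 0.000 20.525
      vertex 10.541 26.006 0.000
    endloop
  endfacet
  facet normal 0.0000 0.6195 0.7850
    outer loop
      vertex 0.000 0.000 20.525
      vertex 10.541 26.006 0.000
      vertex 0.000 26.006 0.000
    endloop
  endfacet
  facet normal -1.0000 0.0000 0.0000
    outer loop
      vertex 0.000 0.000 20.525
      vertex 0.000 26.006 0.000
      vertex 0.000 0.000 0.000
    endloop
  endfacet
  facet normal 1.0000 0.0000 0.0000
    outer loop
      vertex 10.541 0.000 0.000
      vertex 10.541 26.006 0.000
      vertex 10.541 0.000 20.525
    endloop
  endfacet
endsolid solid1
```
; perimeter-only toolpath
G21 ; units = mm
G90 ; absolute positioning
G28 ; home
; layer 1
G0 Z2.932
G0 X0.000 Y0.000
G1 X10.541 Y0.000
G1 X10.541 Y22.291
G1 X0.000 Y22.291
G1 X0.000 Y0.000
; layer 2
G0 Z5.864
G0 X0.000 Y0.000
G1 X10.541 Y0.000
G1 X10.541 Y18.576
G1 X0.000 Y18.576
G1 X0.000 Y0.000
; layer 3
G0 Z8.796
G0 X0.000 Y0.000
G1 X10.541 Y0.000
G1 X10.541 Y14.861
G1 X0.000 Y14.861
G1 X0.000 Y0.000
; layer 4
G0 Z11.729
G0 X0.000 Y0.000
G1 X10.541 Y0.000
G1 X10.541 Y11.145
G1 X0.000 Y11.145
G1 X0.000 Y0.000
; layer 5
G0 Z14.661
G0 X0.000 Y0.000
G1 X10.541 Y0.000
G1 X10.541 Y7.430
G1 X0.000 Y7.430
G1 X0.000 Y0.000
; layer 6
G0 Z17.593
G0 X0.000 Y0.000
G1 X10.541 Y0.000
G1 X10.541 Y3.715
G1 X0.000 Y3.715
G1 X0.000 Y0.000
M2 ; end

The solid is a wedge (ramp): 10.5 × 26 mm base, rising to 20.5 mm along the y=0 edge and sloping linearly to z=0 at y=26. Slicing at Δz = 2.932 mm — 7 equal slices spanning the solid's height, so layer i sits at z = i·h/7 — gives 6 non-empty perimeters. Each is a 4-segment closed polygon; G0 lifts to the layer z and rapids to the start vertex, then G1 traces the edges. The cross-section shrinks linearly with z (the slice at the apex is degenerate and omitted).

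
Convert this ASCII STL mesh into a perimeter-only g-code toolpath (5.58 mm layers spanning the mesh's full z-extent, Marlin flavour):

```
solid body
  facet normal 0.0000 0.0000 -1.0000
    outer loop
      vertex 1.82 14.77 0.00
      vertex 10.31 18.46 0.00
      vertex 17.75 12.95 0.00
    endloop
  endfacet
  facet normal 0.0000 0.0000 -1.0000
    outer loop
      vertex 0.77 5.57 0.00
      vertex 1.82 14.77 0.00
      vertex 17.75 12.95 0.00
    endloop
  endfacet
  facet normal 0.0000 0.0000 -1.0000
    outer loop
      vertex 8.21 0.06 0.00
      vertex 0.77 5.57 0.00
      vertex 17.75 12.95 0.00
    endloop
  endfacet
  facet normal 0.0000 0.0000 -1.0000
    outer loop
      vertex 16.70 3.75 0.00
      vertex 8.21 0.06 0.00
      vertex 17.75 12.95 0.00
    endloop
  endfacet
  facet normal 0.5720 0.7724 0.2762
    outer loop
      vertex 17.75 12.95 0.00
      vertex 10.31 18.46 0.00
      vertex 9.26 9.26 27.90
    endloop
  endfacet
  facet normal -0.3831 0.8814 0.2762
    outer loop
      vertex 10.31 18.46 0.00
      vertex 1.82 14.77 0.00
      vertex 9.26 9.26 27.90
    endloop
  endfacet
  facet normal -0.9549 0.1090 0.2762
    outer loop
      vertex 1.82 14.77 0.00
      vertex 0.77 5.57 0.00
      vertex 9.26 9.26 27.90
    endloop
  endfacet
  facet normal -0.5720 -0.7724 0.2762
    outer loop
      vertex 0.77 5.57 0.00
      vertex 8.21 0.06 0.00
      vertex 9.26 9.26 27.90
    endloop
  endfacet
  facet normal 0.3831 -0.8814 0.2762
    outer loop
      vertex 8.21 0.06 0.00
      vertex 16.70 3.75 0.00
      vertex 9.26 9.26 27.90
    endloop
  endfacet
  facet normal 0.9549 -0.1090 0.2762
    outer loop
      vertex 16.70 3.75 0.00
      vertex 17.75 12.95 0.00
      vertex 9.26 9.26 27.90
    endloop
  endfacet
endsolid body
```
; perimeter-only toolpath
G21 ; units = mm
G90 ; absolute positioning
G28 ; home
; layer 1
G0 Z5.58
G0 X16.05 Y12.21
G1 X10.10 Y16.62
G1 X3.31 Y13.67
G1 X2.47 Y6.31
G1 X8.42 Y1.90
G1 X15.21 Y4.85
G1 X16.05 Y12.21
; layer 2
G0 Z11.16
G0 X14.35 Y11.47
G1 X9.89 Y14.78
G1 X4.80 Y12.57
G1 X4.17 Y7.05
G1 X8.63 Y3.74
G1 X13.72 Y5.95
G1 X14.35 Y11.47
; layer 3
G0 Z16.74
G0 X12.66 Y10.74
G1 X9.68 Y12.94
G1 X6.28 Y11.46
G1 X5.86 Y7.78
G1 X8.84 Y5.58
G1 X12.24 Y7.06
G1 X12.66 Y10.74
; layer 4
G0 Z22.32
G0 X10.96 Y10.00
G1 X9.47 Y11.10
G1 X7.77 Y10.36
G1 X7.56 Y8.52
G1 X9.05 Y7.42
G1 X10.75 Y8.16
G1 X10.96 Y10.00
M2 ; end

The solid is a regular 6-sided pyramid, base circumscribed radius ≈ 9.26 mm, apex at z ≈ 27.9 mm. Slicing at Δz = 5.58 mm — 5 equal slices spanning the solid's height, so layer i sits at z = i·h/5 — gives 4 non-empty perimeters. Each is a 6-segment closed polygon; G0 lifts to the layer z and rapids to the start vertex, then G1 traces the edges. The cross-section shrinks linearly with z (the slice at the apex is degenerate and omitted).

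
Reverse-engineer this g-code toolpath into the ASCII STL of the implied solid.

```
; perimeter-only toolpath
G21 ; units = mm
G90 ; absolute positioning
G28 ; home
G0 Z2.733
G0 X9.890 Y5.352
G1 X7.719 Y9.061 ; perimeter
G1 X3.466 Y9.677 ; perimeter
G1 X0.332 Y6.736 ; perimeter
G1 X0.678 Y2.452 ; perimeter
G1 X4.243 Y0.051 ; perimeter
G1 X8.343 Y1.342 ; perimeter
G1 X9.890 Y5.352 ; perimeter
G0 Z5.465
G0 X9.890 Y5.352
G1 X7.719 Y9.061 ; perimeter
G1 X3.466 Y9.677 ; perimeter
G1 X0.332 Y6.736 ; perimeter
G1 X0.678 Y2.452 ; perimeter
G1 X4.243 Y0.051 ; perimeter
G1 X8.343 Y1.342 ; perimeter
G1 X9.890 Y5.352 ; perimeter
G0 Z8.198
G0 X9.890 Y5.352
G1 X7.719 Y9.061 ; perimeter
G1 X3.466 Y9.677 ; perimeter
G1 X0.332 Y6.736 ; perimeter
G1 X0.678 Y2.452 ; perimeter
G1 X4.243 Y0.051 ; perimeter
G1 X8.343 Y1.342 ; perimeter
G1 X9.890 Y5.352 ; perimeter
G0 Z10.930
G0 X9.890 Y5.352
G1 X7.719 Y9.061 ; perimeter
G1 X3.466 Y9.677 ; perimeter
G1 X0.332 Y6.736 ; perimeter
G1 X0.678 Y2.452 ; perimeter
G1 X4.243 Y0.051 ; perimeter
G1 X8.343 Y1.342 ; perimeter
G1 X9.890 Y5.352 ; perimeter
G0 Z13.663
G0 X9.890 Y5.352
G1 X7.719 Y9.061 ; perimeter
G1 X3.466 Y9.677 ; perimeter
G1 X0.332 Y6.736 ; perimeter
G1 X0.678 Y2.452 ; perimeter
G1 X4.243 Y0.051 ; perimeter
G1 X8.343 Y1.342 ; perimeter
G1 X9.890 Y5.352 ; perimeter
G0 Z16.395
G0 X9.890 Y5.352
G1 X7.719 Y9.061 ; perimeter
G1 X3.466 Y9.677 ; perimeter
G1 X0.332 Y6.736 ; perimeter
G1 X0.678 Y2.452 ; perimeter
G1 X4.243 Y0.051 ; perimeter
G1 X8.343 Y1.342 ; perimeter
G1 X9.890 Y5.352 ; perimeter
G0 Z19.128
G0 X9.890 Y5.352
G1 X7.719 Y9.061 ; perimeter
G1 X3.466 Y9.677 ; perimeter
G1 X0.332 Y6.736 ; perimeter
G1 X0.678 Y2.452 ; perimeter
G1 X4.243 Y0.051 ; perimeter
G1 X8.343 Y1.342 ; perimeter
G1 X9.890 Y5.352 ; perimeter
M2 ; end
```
solid part
  facet normal 0.0000 0.0000 -1.0000
    outer loop
      vertex 3.466 9.677 0.000
      vertex 7.719 9.061 0.000
      vertex 9.890 5.352 0.000
    endloop
  endfacet
  facet normal 0.0000 0.0000 -1.0000
    outer loop
      vertex 0.332 6.736 0.000
      vertex 3.466 9.677 0.000
      vertex 9.890 5.352 0.000
    endloop
  endfacet
  facet normal 0.0000 0.0000 -1.0000
    outer loop
      vertex 0.678 2.452 0.000
      vertex 0.332 6.736 0.000
      vertex 9.890 5.352 0.000
    endloop
  endfacet
  facet normal 0.0000 0.0000 -1.0000
    outer loop
      vertex 4.243 0.051 0.000
      vertex 0.678 2.452 0.000
      vertex 9.890 5.352 0.000
    endloop
  endfacet
  facet normal 0.0000 0.0000 -1.0000
    outer loop
      vertex 8.343 1.342 0.000
      vertex 4.243 0.051 0.000
      vertex 9.890 5.352 0.000
    endloop
  endfacet
  facet normal 0.0000 0.0000 1.0000
    outer loop
      vertex 9.890 5.352 19.128
      vertex 7.719 9.061 19.128
      vertex 3.466 9.677 19.128
    endloop
  endfacet
  facet normal 0.0000 0.0000 1.0000
    outer loop
      vertex 9.890 5.352 19.128
      vertex 3.466 9.677 19.128
      vertex 0.332 6.736 19.128
    endloop
  endfacet
  facet normal 0.0000 0.0000 1.0000
    outer loop
      vertex 9.890 5.352 19.128
      vertex 0.332 6.736 19.128
      vertex 0.678 2.452 19.128
    endloop
  endfacet
  facet normal 0.0000 0.0000 1.0000
    outer loop
      vertex 9.890 5.352 19.128
      vertex 0.678 2.452 19.128
      vertex 4.243 0.051 19.128
    endloop
  endfacet
  facet normal 0.0000 0.0000 1.0000
    outer loop
      vertex 9.890 5.352 19.128
      vertex 4.243 0.051 19.128
      vertex 8.343 1.342 19.128
    endloop
  endfacet
  facet normal 0.8630 0.5052 0.0000
    outer loop
      vertex 9.890 5.352 0.000
      vertex 7.719 9.061 0.000
      vertex 7.719 9.061 19.128
    endloop
  endfacet
  facet normal 0.8630 0.5052 0.0000
    outer loop
      vertex 9.890 5.352 0.000
      vertex 7.719 9.061 19.128
      vertex 9.890 5.352 19.128
    endloop
  endfacet
  facet normal 0.1433 0.9897 0.0000
    outer loop
      vertex 7.719 9.061 0.000
      vertex 3.466 9.677 0.000
      vertex 3.466 9.677 19.128
    endloop
  endfacet
  facet normal 0.1433 0.9897 0.0000
    outer loop
      vertex 7.719 9.061 0.000
      vertex 3.466 9.677 19.128
      vertex 7.719 9.061 19.128
    endloop
  endfacet
  facet normal -0.6843 0.7292 0.0000
    outer loop
      vertex 3.466 9.677 0.000
      vertex 0.332 6.736 0.000
      vertex 0.332 6.736 19.128
    endloop
  endfacet
  facet normal -0.6843 0.7292 0.0000
    outer loop
      vertex 3.466 9.677 0.000
      vertex 0.332 6.736 19.128
      vertex 3.466 9.677 19.128
    endloop
  endfacet
  facet normal -0.9968 -0.0805 0.0000
    outer loop
      vertex 0.332 6.736 0.000
      vertex 0.678 2.452 0.000
      vertex 0.678 2.452 19.128
    endloop
  endfacet
  facet normal -0.9968 -0.0805 0.0000
    outer loop
      vertex 0.332 6.736 0.000
      vertex 0.678 2.452 19.128
      vertex 0.332 6.736 19.128
    endloop
  endfacet
  facet normal -0.5586 -0.8294 0.0000
    outer loop
      vertex 0.678 2.452 0.000
      vertex 4.243 0.051 0.000
      vertex 4.243 0.051 19.128
    endloop
  endfacet
  facet normal -0.5586 -0.8294 0.0000
    outer loop
      vertex 0.678 2.452 0.000
      vertex 4.243 0.051 19.128
      vertex 0.678 2.452 19.128
    endloop
  endfacet
  facet normal 0.3003 -0.9538 0.0000
    outer loop
      vertex 4.243 0.051 0.000
      vertex 8.343 1.342 0.000
      vertex 8.343 1.342 19.128
    endloop
  endfacet
  facet normal 0.3003 -0.9538 0.0000
    outer loop
      vertex 4.243 0.051 0.000
      vertex 8.343 1.342 19.128
      vertex 4.243 0.051 19.128
    endloop
  endfacet
  facet normal 0.9330 -0.3599 0.0000
    outer loop
      vertex 8.343 1.342 0.000
      vertex 9.890 5.352 0.000
      vertex 9.890 5.352 19.128
    endloop
  endfacet
  facet normal 0.9330 -0.3599 0.0000
    outer loop
      vertex 8.343 1.342 0.000
      vertex 9.890 5.352 19.128
      vertex 8.343 1.342 19.128
    endloop
  endfacet
endsolid part

The G0 Z moves step by Δz≈2.733 mm. Every layer's G1 loop is the same polygon, so the solid is a straight extrusion of it from z=0 to z≈19.1. Closing with flat bottom and top caps and triangulating gives 24 facets — a regular 7-sided prism (a cylinder approximated with 7 flat sides), circumscribed radius ≈ 4.95 mm, height ≈ 19.1 mm.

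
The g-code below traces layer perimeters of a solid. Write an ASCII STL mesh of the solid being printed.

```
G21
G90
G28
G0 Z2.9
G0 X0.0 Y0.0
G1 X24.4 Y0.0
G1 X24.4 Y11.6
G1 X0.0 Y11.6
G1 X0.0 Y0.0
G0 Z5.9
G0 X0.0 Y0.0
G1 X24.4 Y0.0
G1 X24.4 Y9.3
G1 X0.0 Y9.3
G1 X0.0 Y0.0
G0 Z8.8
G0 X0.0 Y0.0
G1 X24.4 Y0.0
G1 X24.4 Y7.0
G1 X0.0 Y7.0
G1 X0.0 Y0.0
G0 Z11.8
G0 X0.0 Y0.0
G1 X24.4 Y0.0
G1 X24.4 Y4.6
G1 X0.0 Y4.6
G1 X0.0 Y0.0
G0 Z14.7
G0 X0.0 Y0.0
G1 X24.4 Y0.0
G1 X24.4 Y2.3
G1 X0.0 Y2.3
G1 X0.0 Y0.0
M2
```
solid part
  facet normal 0.0000 0.0000 -1.0000
    outer loop
      vertex 24.4 13.9 0.0
      vertex 24.4 0.0 0.0
      vertex 0.0 0.0 0.0
    endloop
  endfacet
  facet normal 0.0000 0.0000 -1.0000
    outer loop
      vertex 0.0 13.9 0.0
      vertex 24.4 13.9 0.0
      vertex 0.0 0.0 0.0
    endloop
  endfacet
  facet normal 0.0000 -1.0000 0.0000
    outer loop
      vertex 0.0 0.0 0.0
      vertex 24.4 0.0 0.0
      vertex 24.4 0.0 17.7
    endloop
  endfacet
  facet normal 0.0000 -1.0000 0.0000
    outer loop
      vertex 0.0 0.0 0.0
      vertex 24.4 0.0 17.7
      vertex 0.0 0.0 17.7
    endloop
  endfacet
  facet normal 0.0000 0.7865 0.6176
    outer loop
      vertex 0.0 0.0 17.7
      vertex 24.4 0.0 17.7
      vertex 24.4 13.9 0.0
    endloop
  endfacet
  facet normal 0.0000 0.7865 0.6176
    outer loop
      vertex 0.0 0.0 17.7
      vertex 24.4 13.9 0.0
      vertex 0.0 13.9 0.0
    endloop
  endfacet
  facet normal -1.0000 0.0000 0.0000
    outer loop
      vertex 0.0 0.0 17.7
      vertex 0.0 13.9 0.0
      vertex 0.0 0.0 0.0
    endloop
  endfacet
  facet normal 1.0000 0.0000 0.0000
    outer loop
      vertex 24.4 0.0 0.0
      vertex 24.4 13.9 0.0
      vertex 24.4 0.0 17.7
    endloop
  endfacet
endsolid part

The G0 Z moves step by Δz≈2.9 mm. The G1 loops shrink linearly with z, so the solid tapers from its base footprint up to z≈17.7. Closing with a flat bottom cap and the tapered top and triangulating gives 8 facets — a wedge (ramp): 24.4 × 13.9 mm base, rising to 17.7 mm along the y=0 edge and sloping linearly to z=0 at y=13.9.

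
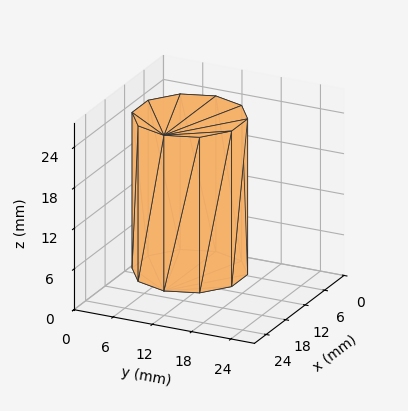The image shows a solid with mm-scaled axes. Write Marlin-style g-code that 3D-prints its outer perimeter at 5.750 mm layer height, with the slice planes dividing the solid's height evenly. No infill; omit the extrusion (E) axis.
Reading the render: the shape is a regular 10-sided prism (a cylinder approximated with 10 flat sides), circumscribed radius ≈ 8 mm, height ≈ 23 mm (dimensions read to the nearest mm from the axis ticks). For the g-code, the solid's height is divided into equal slices at the stated Δz and each level perimeter traced with G1 moves after a G0 lift.

; perimeter-only toolpath
G21 ; units = mm
G90 ; absolute positioning
G28 ; home
; layer 1
G0 Z5.750
G0 X16.000 Y8.000
G1 X14.472 Y12.702
G1 X10.472 Y15.608
G1 X5.528 Y15.608
G1 X1.528 Y12.702
G1 X0.000 Y8.000
G1 X1.528 Y3.298
G1 X5.528 Y0.392
G1 X10.472 Y0.392
G1 X14.472 Y3.298
G1 X16.000 Y8.000
; layer 2
G0 Z11.500
G0 X16.000 Y8.000
G1 X14.472 Y12.702
G1 X10.472 Y15.608
G1 X5.528 Y15.608
G1 X1.528 Y12.702
G1 X0.000 Y8.000
G1 X1.528 Y3.298
G1 X5.528 Y0.392
G1 X10.472 Y0.392
G1 X14.472 Y3.298
G1 X16.000 Y8.000
; layer 3
G0 Z17.250
G0 X16.000 Y8.000
G1 X14.472 Y12.702
G1 X10.472 Y15.608
G1 X5.528 Y15.608
G1 X1.528 Y12.702
G1 X0.000 Y8.000
G1 X1.528 Y3.298
G1 X5.528 Y0.392
G1 X10.472 Y0.392
G1 X14.472 Y3.298
G1 X16.000 Y8.000
; layer 4
G0 Z23.000
G0 X16.000 Y8.000
G1 X14.472 Y12.702
G1 X10.472 Y15.608
G1 X5.528 Y15.608
G1 X1.528 Y12.702
G1 X0.000 Y8.000
G1 X1.528 Y3.298
G1 X5.528 Y0.392
G1 X10.472 Y0.392
G1 X14.472 Y3.298
G1 X16.000 Y8.000
M2 ; end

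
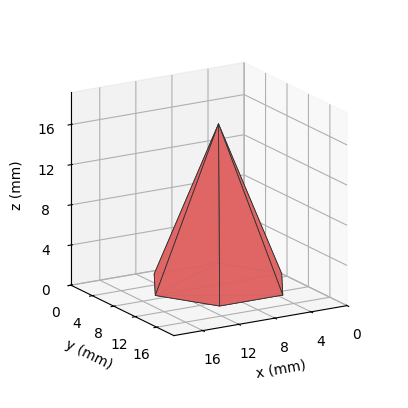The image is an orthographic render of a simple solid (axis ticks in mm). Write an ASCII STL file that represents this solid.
Reading the render: the shape is a regular 6-sided pyramid, base circumscribed radius ≈ 7 mm, apex at z ≈ 16 mm (dimensions read to the nearest mm from the axis ticks). For the STL, each face is triangulated and given an outward normal.

solid part
  facet normal 0.0000 0.0000 -1.0000
    outer loop
      vertex 3.5 13.1 0.0
      vertex 10.5 13.1 0.0
      vertex 14.0 7.0 0.0
    endloop
  endfacet
  facet normal 0.0000 0.0000 -1.0000
    outer loop
      vertex 0.0 7.0 0.0
      vertex 3.5 13.1 0.0
      vertex 14.0 7.0 0.0
    endloop
  endfacet
  facet normal 0.0000 0.0000 -1.0000
    outer loop
      vertex 3.5 0.9 0.0
      vertex 0.0 7.0 0.0
      vertex 14.0 7.0 0.0
    endloop
  endfacet
  facet normal 0.0000 0.0000 -1.0000
    outer loop
      vertex 10.5 0.9 0.0
      vertex 3.5 0.9 0.0
      vertex 14.0 7.0 0.0
    endloop
  endfacet
  facet normal 0.8109 0.4653 0.3548
    outer loop
      vertex 14.0 7.0 0.0
      vertex 10.5 13.1 0.0
      vertex 7.0 7.0 16.0
    endloop
  endfacet
  facet normal 0.0000 0.9344 0.3562
    outer loop
      vertex 10.5 13.1 0.0
      vertex 3.5 13.1 0.0
      vertex 7.0 7.0 16.0
    endloop
  endfacet
  facet normal -0.8109 0.4653 0.3548
    outer loop
      vertex 3.5 13.1 0.0
      vertex 0.0 7.0 0.0
      vertex 7.0 7.0 16.0
    endloop
  endfacet
  facet normal -0.8109 -0.4653 0.3548
    outer loop
      vertex 0.0 7.0 0.0
      vertex 3.5 0.9 0.0
      vertex 7.0 7.0 16.0
    endloop
  endfacet
  facet normal 0.0000 -0.9344 0.3562
    outer loop
      vertex 3.5 0.9 0.0
      vertex 10.5 0.9 0.0
      vertex 7.0 7.0 16.0
    endloop
  endfacet
  facet normal 0.8109 -0.4653 0.3548
    outer loop
      vertex 10.5 0.9 0.0
      vertex 14.0 7.0 0.0
      vertex 7.0 7.0 16.0
    endloop
  endfacet
endsolid part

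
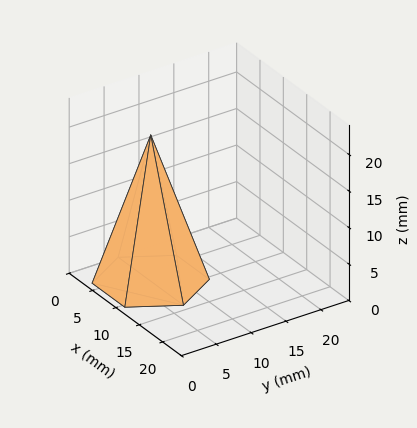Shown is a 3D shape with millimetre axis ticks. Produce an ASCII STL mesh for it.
Reading the render: the shape is a regular 6-sided pyramid, base circumscribed radius ≈ 7 mm, apex at z ≈ 20 mm (dimensions read to the nearest mm from the axis ticks). For the STL, each face is triangulated and given an outward normal.

solid part
  facet normal 0.0000 0.0000 -1.0000
    outer loop
      vertex 3.50 13.06 0.00
      vertex 10.50 13.06 0.00
      vertex 14.00 7.00 0.00
    endloop
  endfacet
  facet normal 0.0000 0.0000 -1.0000
    outer loop
      vertex 0.00 7.00 0.00
      vertex 3.50 13.06 0.00
      vertex 14.00 7.00 0.00
    endloop
  endfacet
  facet normal 0.0000 0.0000 -1.0000
    outer loop
      vertex 3.50 0.94 0.00
      vertex 0.00 7.00 0.00
      vertex 14.00 7.00 0.00
    endloop
  endfacet
  facet normal 0.0000 0.0000 -1.0000
    outer loop
      vertex 10.50 0.94 0.00
      vertex 3.50 0.94 0.00
      vertex 14.00 7.00 0.00
    endloop
  endfacet
  facet normal 0.8287 0.4786 0.2901
    outer loop
      vertex 14.00 7.00 0.00
      vertex 10.50 13.06 0.00
      vertex 7.00 7.00 20.00
    endloop
  endfacet
  facet normal 0.0000 0.9570 0.2900
    outer loop
      vertex 10.50 13.06 0.00
      vertex 3.50 13.06 0.00
      vertex 7.00 7.00 20.00
    endloop
  endfacet
  facet normal -0.8287 0.4786 0.2901
    outer loop
      vertex 3.50 13.06 0.00
      vertex 0.00 7.00 0.00
      vertex 7.00 7.00 20.00
    endloop
  endfacet
  facet normal -0.8287 -0.4786 0.2901
    outer loop
      vertex 0.00 7.00 0.00
      vertex 3.50 0.94 0.00
      vertex 7.00 7.00 20.00
    endloop
  endfacet
  facet normal 0.0000 -0.9570 0.2900
    outer loop
      vertex 3.50 0.94 0.00
      vertex 10.50 0.94 0.00
      vertex 7.00 7.00 20.00
    endloop
  endfacet
  facet normal 0.8287 -0.4786 0.2901
    outer loop
      vertex 10.50 0.94 0.00
      vertex 14.00 7.00 0.00
      vertex 7.00 7.00 20.00
    endloop
  endfacet
endsolid part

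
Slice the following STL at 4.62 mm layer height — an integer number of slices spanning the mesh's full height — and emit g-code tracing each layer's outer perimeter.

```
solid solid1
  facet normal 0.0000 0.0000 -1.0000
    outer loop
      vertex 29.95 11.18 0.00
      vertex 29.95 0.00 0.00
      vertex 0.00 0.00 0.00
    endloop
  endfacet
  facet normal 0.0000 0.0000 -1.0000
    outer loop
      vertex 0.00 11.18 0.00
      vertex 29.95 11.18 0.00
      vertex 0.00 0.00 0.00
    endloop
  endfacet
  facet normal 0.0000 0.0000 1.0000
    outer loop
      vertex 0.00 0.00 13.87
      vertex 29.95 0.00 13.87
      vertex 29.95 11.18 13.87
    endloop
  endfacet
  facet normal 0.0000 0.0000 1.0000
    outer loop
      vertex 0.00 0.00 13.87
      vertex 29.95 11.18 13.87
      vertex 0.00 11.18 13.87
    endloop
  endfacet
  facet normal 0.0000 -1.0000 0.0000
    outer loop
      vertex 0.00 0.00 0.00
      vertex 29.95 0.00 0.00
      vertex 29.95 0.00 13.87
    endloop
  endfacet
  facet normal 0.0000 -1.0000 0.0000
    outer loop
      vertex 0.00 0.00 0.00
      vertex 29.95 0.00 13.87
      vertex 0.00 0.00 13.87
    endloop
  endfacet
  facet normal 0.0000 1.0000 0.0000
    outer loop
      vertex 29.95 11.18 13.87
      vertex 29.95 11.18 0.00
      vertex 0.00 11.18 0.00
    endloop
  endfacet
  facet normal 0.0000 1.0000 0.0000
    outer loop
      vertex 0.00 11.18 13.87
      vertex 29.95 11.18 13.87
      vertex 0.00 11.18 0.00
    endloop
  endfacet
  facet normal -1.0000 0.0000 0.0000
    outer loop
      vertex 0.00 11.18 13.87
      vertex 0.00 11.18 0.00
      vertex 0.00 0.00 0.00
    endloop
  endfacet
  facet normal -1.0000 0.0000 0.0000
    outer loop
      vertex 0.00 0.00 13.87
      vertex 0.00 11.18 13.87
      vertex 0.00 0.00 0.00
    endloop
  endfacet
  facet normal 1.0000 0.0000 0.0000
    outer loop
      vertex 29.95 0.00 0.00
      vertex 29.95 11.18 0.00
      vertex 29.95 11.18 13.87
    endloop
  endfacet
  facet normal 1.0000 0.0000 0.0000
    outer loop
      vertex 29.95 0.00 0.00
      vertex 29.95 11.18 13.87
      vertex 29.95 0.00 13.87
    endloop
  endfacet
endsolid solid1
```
; perimeter-only toolpath
G21 ; units = mm
G90 ; absolute positioning
G28 ; home
; layer 1
G0 Z4.62
G0 X0.00 Y0.00
G1 X29.95 Y0.00
G1 X29.95 Y11.18
G1 X0.00 Y11.18
G1 X0.00 Y0.00
; layer 2
G0 Z9.25
G0 X0.00 Y0.00
G1 X29.95 Y0.00
G1 X29.95 Y11.18
G1 X0.00 Y11.18
G1 X0.00 Y0.00
; layer 3
G0 Z13.87
G0 X0.00 Y0.00
G1 X29.95 Y0.00
G1 X29.95 Y11.18
G1 X0.00 Y11.18
G1 X0.00 Y0.00
M2 ; end

The solid is a rectangular box, roughly 29.9 × 11.2 mm footprint and 13.9 mm tall. Slicing at Δz = 4.62 mm — 3 equal slices spanning the solid's height, so layer i sits at z = i·h/3 — gives 3 non-empty perimeters. Each is a 4-segment closed polygon; G0 lifts to the layer z and rapids to the start vertex, then G1 traces the edges.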